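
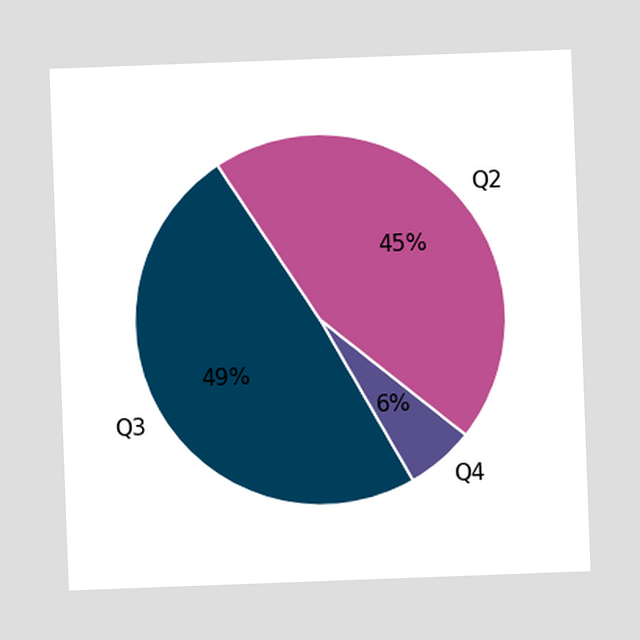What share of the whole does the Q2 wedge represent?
The chart is tilted about 2° counter-clockwise. The Q2 slice takes up 45% of the pie.

45%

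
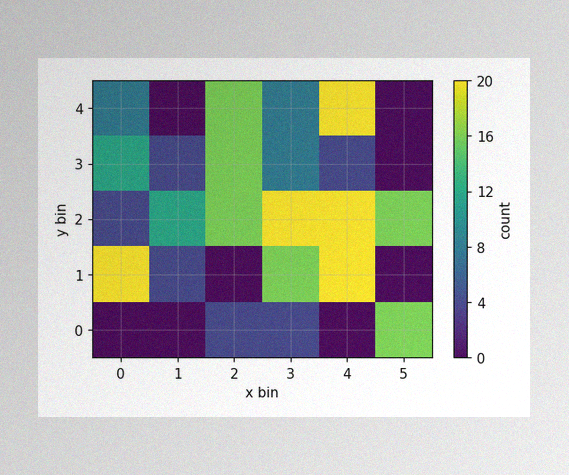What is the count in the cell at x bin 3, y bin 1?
16

The image has some photo noise and uneven lighting. Matching the cell (3, 1) against the colorbar gives 16.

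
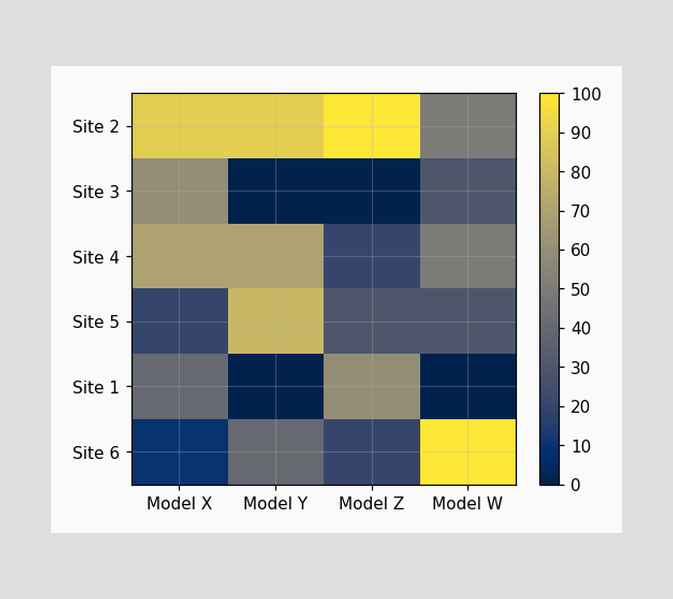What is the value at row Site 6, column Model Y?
40

Matching cell (Site 6, Model Y) against the colorbar gives 40.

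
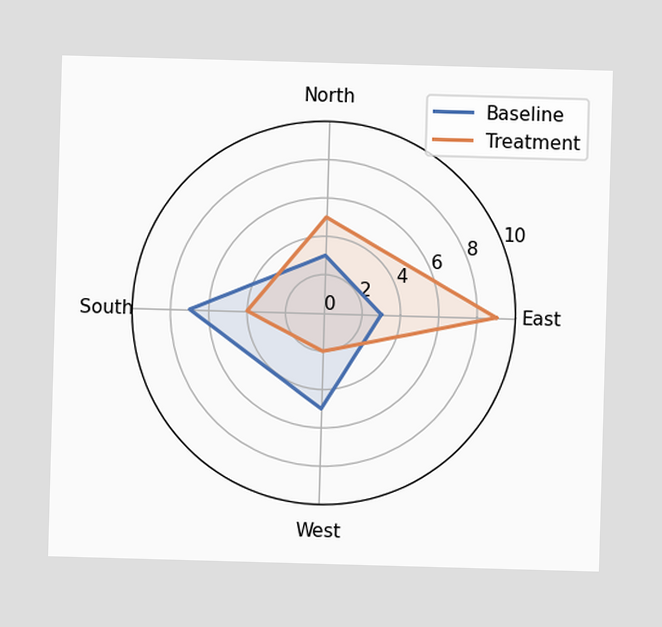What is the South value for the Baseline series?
7

On the South axis, Baseline reaches 7.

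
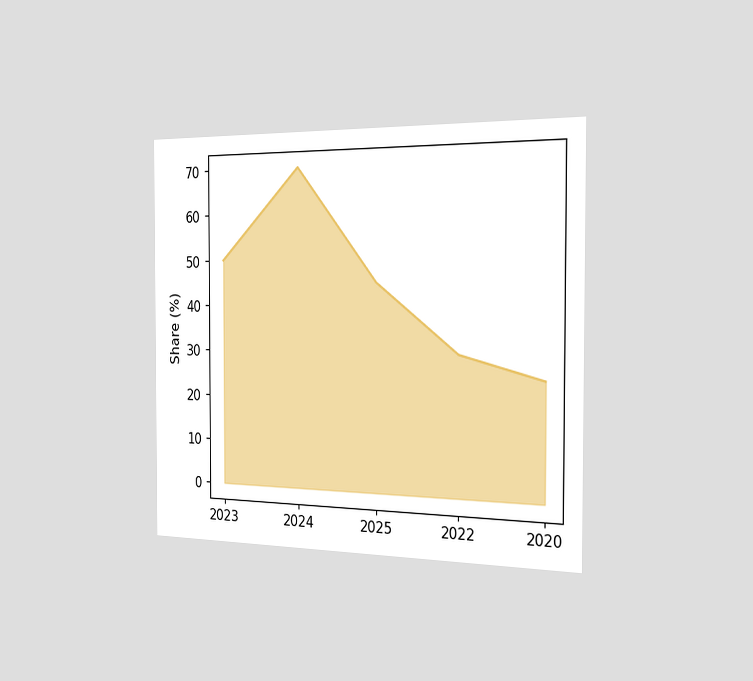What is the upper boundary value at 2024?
The chart is viewed slightly from the right. At 2024 the upper boundary is at 70%.

70%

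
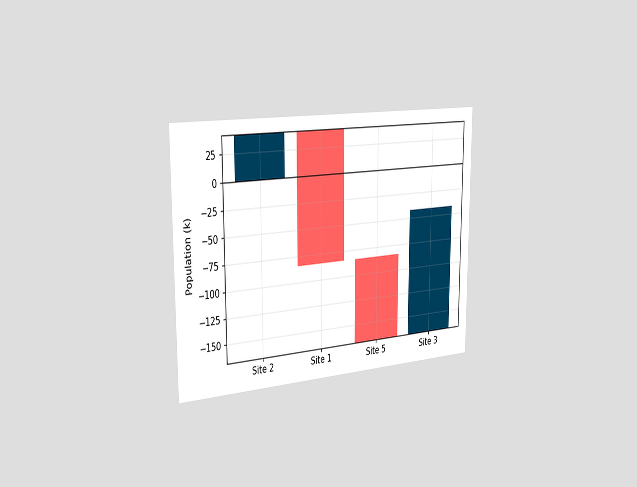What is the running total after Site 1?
-84k

The chart is viewed slightly from the left. After Site 1 the running total reaches -84k.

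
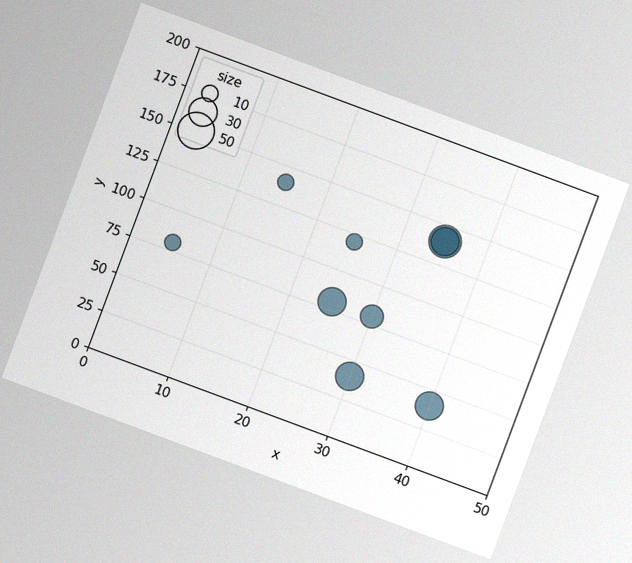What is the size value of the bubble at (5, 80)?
10

The chart is tilted about 20° clockwise, with some photo noise. Matching the bubble at (5, 80) against the size legend gives 10.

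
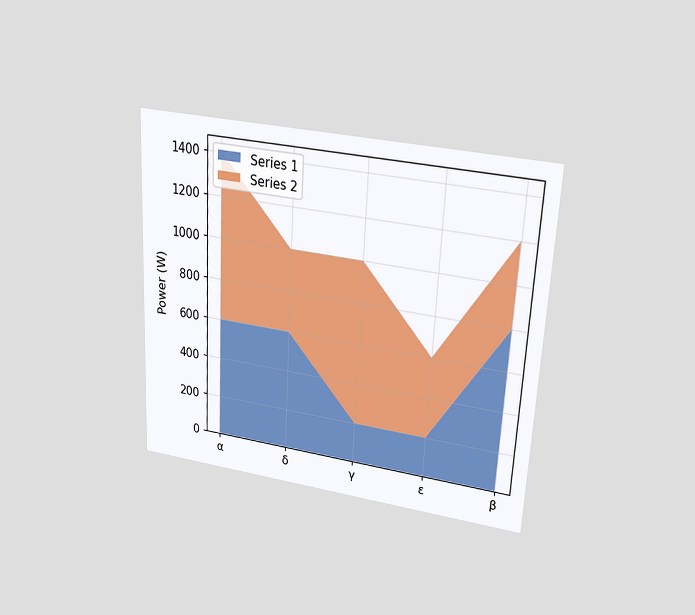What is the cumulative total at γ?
1000W

The chart is tilted about 3° clockwise and viewed slightly from above. The stacked total at γ reaches 1000W.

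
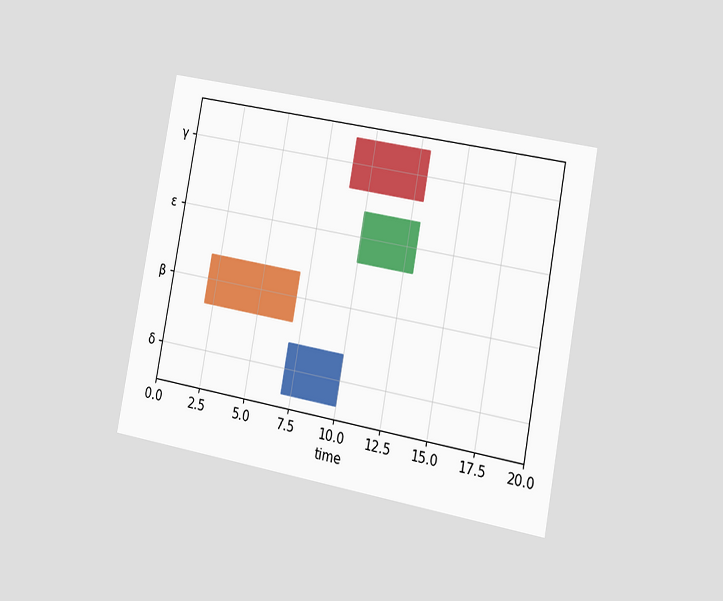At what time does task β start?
The chart is tilted about 10° clockwise and viewed slightly from the right. The β bar begins at t=2.

2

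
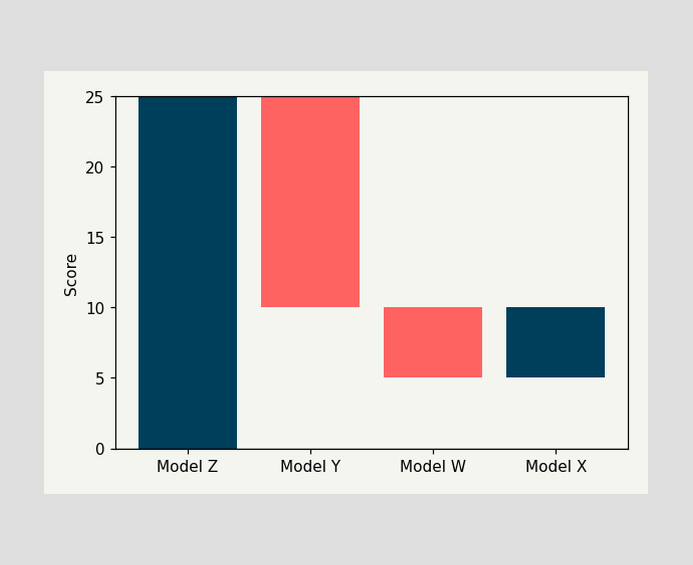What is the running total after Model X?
10

After Model X the running total reaches 10.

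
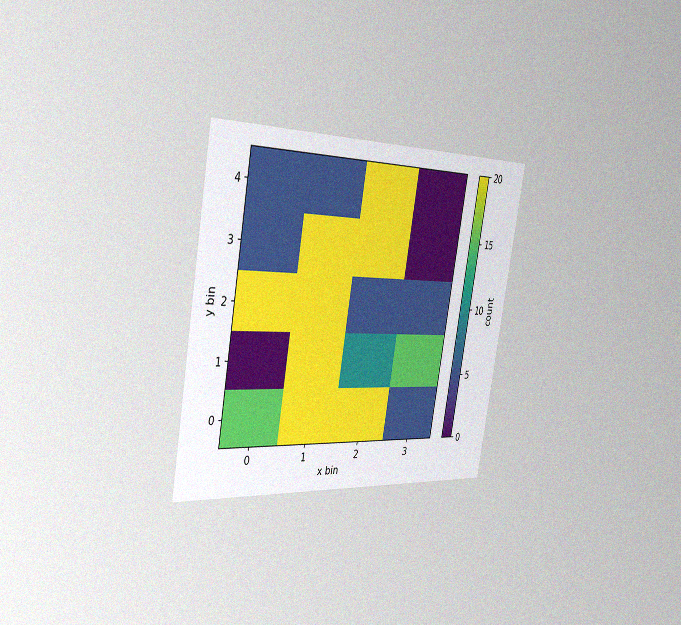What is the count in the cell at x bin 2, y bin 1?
10

The chart is tilted about 10° clockwise and viewed slightly from the left, with some photo noise. Matching the cell (2, 1) against the colorbar gives 10.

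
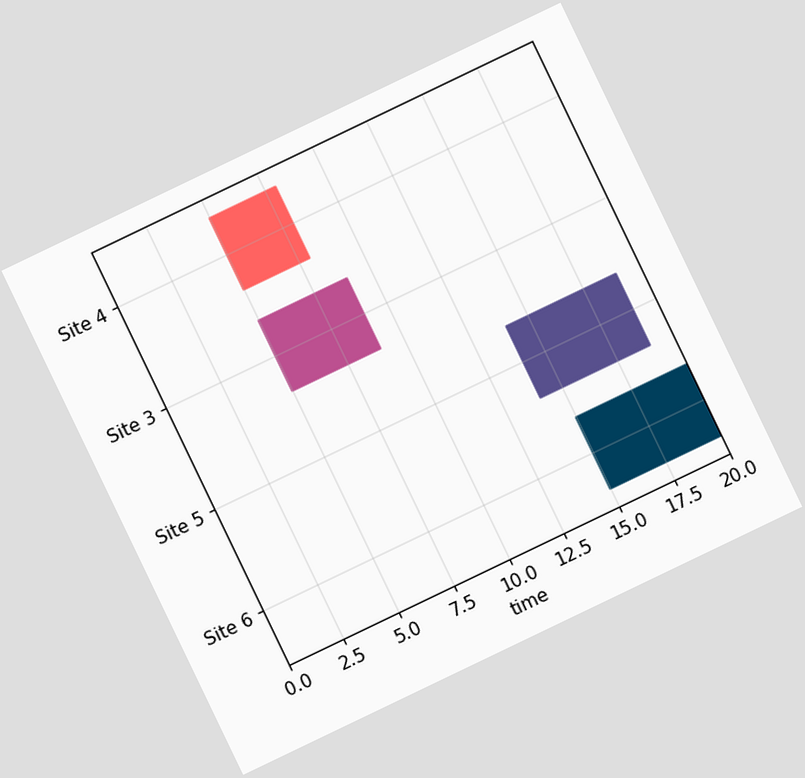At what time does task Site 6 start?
The chart is tilted about 26° counter-clockwise. The Site 6 bar begins at t=15.

15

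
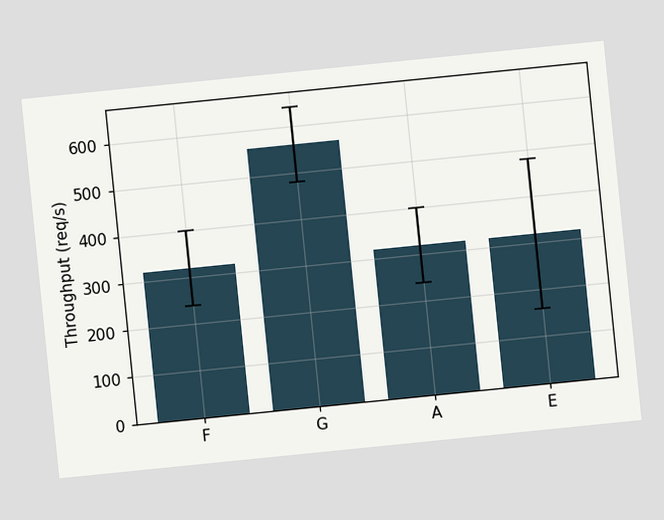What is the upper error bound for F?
400req/s

The chart is tilted about 6° counter-clockwise. The F bar's upper whisker reaches 400req/s.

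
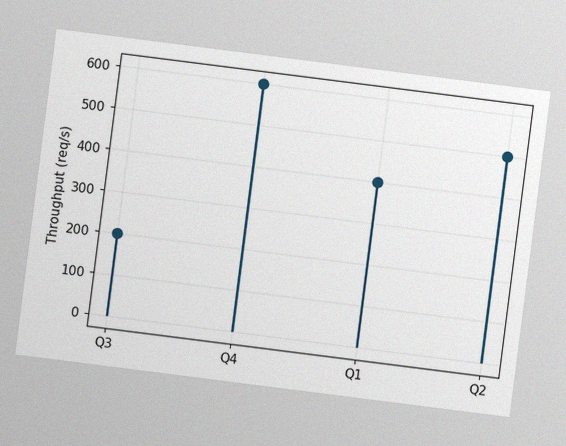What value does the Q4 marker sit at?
The chart is tilted about 7° clockwise, with some photo noise. The Q4 marker sits at 600req/s.

600req/s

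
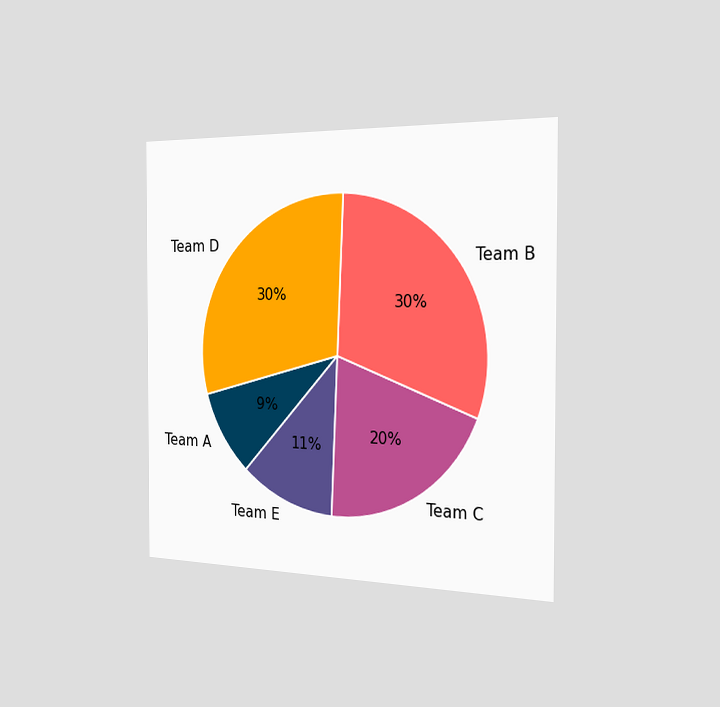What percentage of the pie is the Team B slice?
30%

The chart is viewed slightly from the right. The Team B slice takes up 30% of the pie.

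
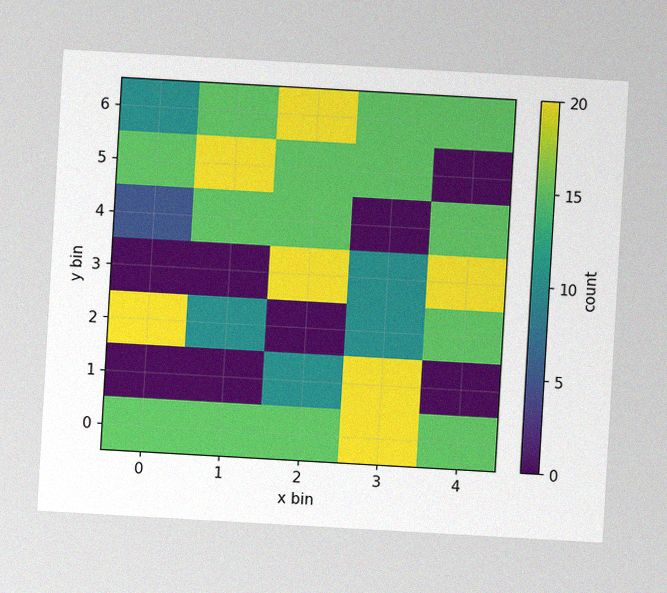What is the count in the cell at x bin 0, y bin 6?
The chart is tilted about 3° clockwise, with some photo noise. Matching the cell (0, 6) against the colorbar gives 10.

10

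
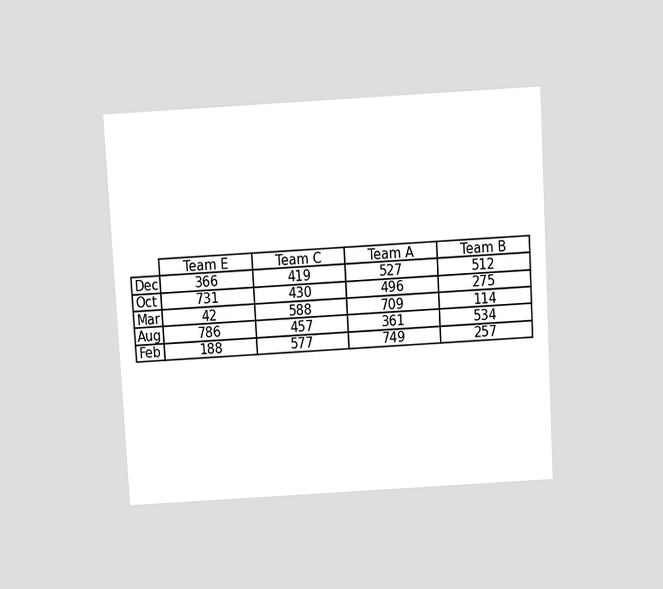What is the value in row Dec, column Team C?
419

The chart is tilted about 3° counter-clockwise and viewed slightly from above. The (Dec, Team C) cell reads 419.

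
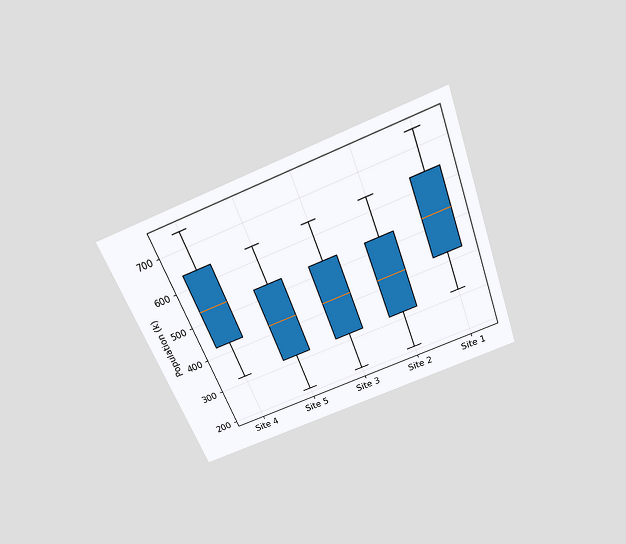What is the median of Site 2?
424k

The chart is tilted about 21° counter-clockwise and viewed slightly from above. The median line in the Site 2 box sits at 424k.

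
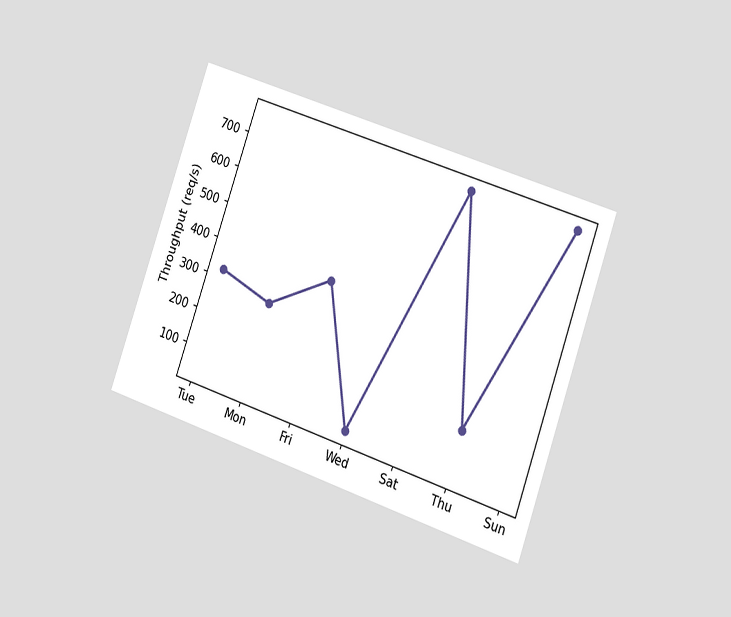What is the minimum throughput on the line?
The chart is tilted about 19° clockwise and viewed slightly from the right. The lowest point is at Wed, and reading across to the y-axis gives 40req/s.

40req/s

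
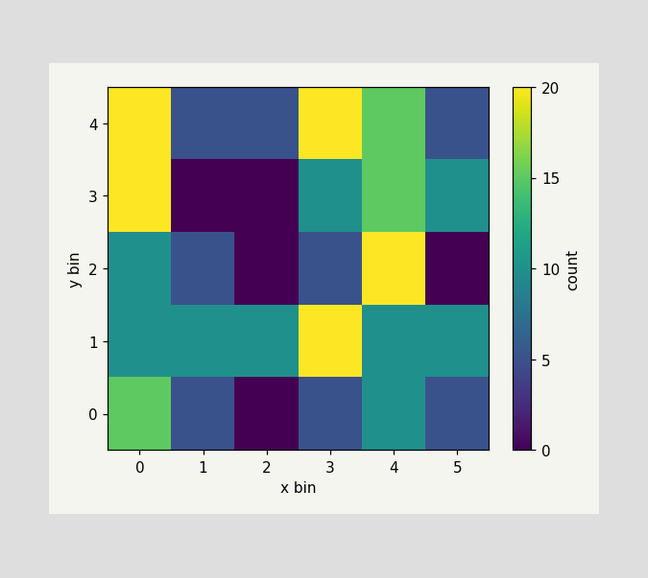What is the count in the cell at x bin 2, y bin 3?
0

Matching the cell (2, 3) against the colorbar gives 0.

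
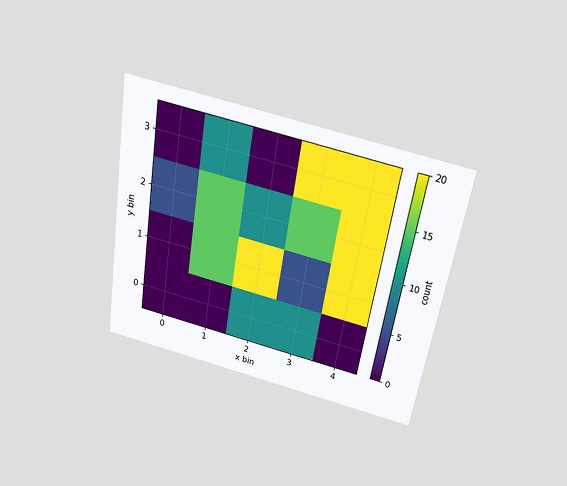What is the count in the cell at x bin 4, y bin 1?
The chart is tilted about 9° clockwise and viewed slightly from above. Matching the cell (4, 1) against the colorbar gives 20.

20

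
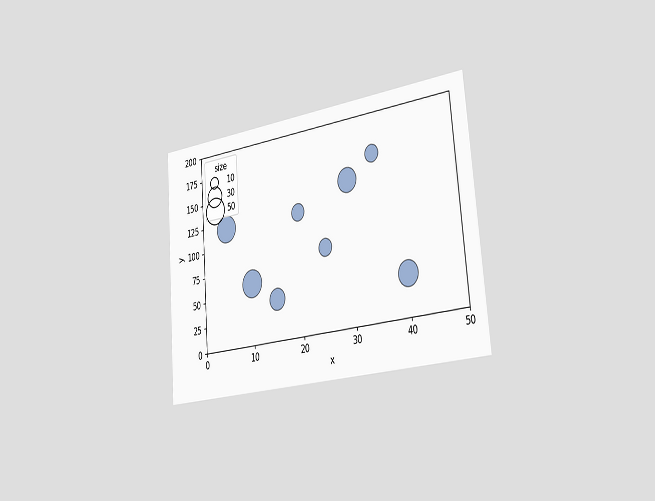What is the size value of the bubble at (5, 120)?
50

The chart is tilted about 5° counter-clockwise and viewed slightly from the right. Matching the bubble at (5, 120) against the size legend gives 50.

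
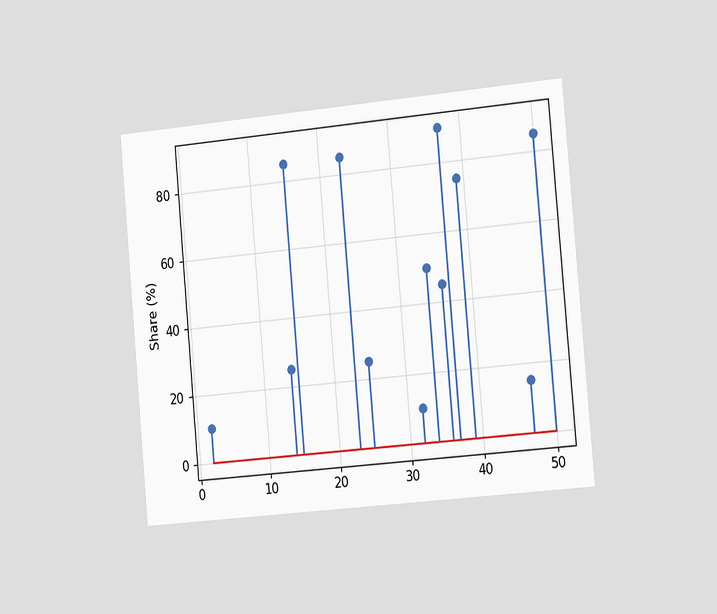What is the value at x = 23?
85%

The chart is tilted about 5° counter-clockwise and viewed slightly from the right. The stem at x=23 reaches 85%.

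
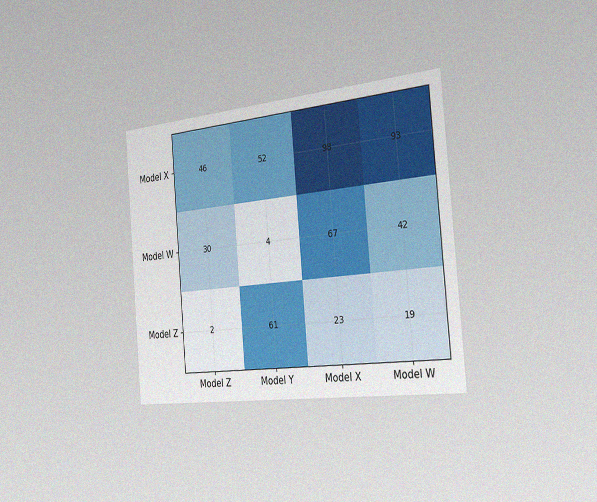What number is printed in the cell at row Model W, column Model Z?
30

The chart is tilted about 5° counter-clockwise and viewed slightly from the right, with some photo noise. The (Model W, Model Z) cell reads 30.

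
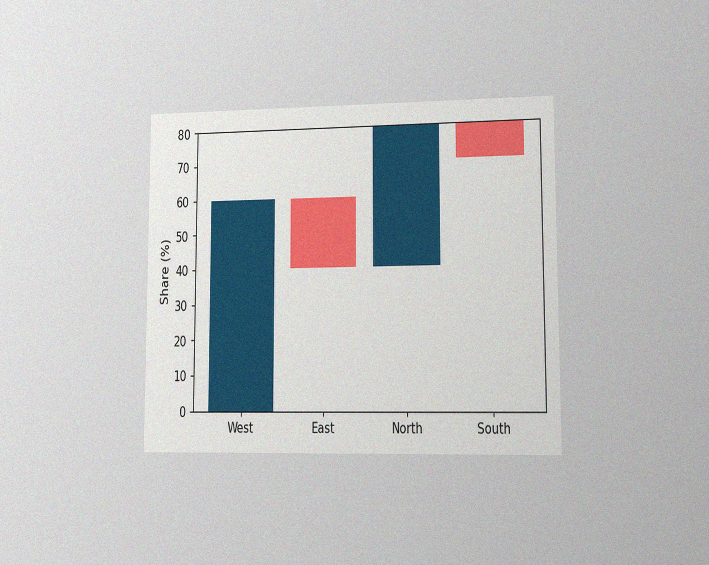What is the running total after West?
The chart is viewed slightly from the right, with some photo noise. After West the running total reaches 60%.

60%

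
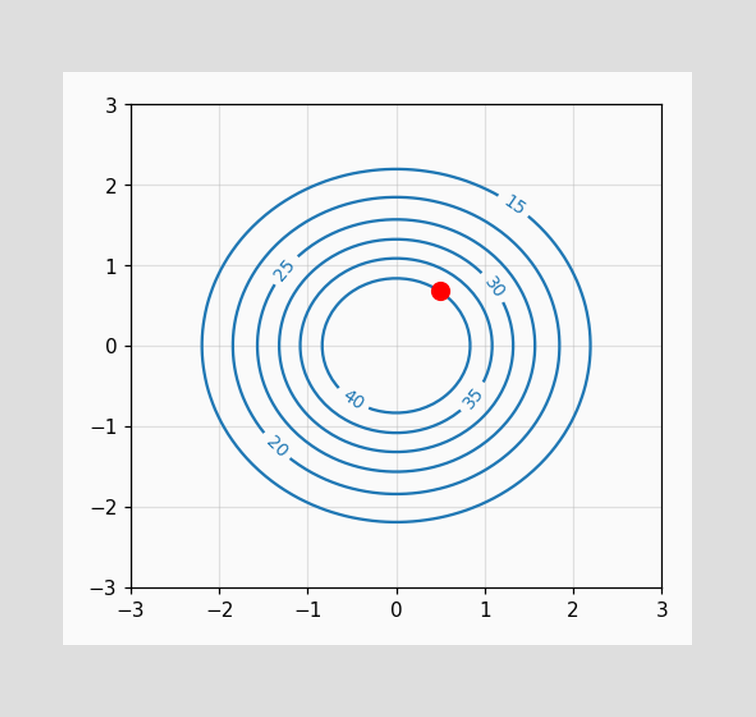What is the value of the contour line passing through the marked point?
40

The marked point sits on the contour labelled 40.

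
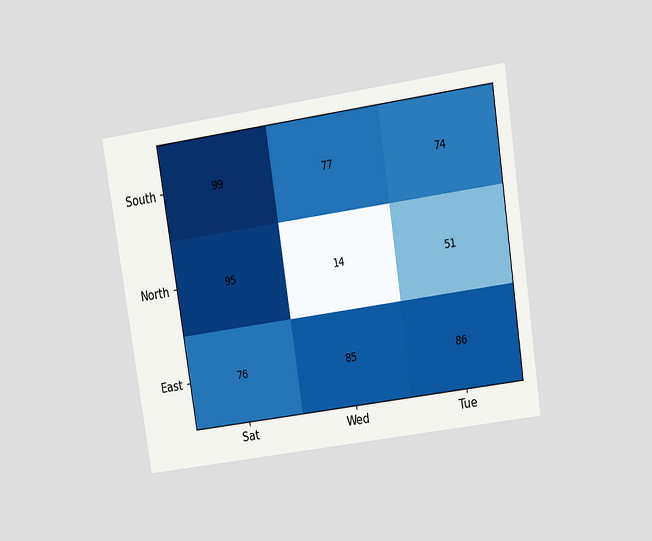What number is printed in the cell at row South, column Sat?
99

The chart is tilted about 9° counter-clockwise and viewed at a slight angle. The (South, Sat) cell reads 99.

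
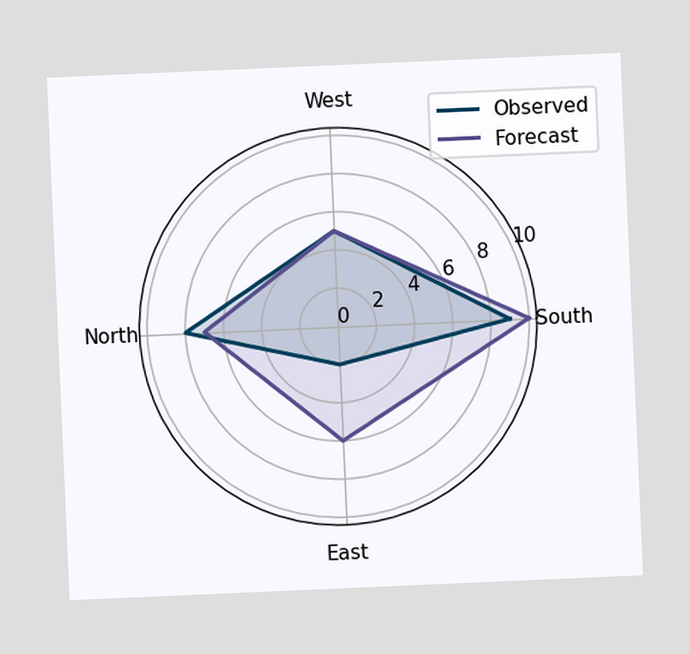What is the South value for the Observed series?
9

The chart is tilted about 2° counter-clockwise. On the South axis, Observed reaches 9.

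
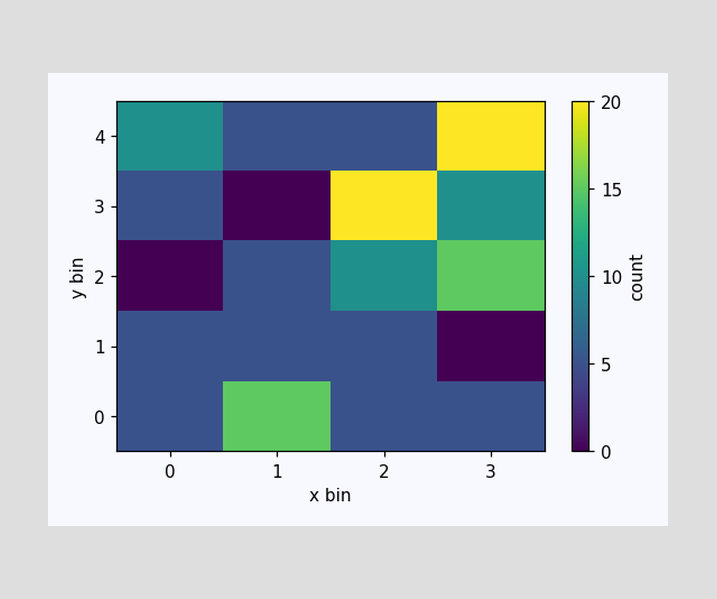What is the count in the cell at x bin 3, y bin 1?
Matching the cell (3, 1) against the colorbar gives 0.

0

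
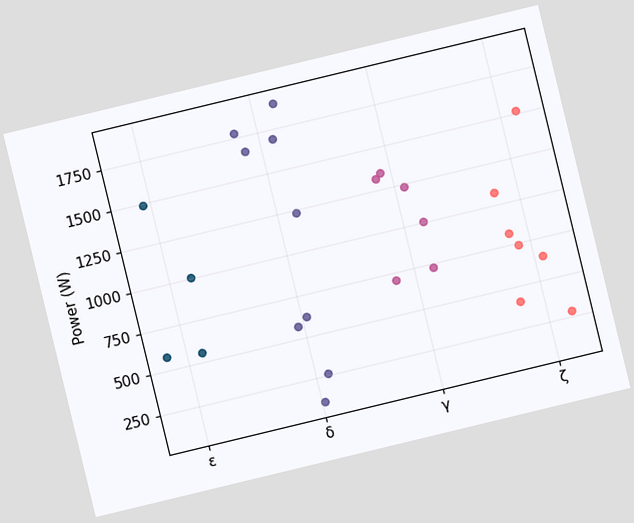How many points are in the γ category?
6

The chart is tilted about 14° counter-clockwise. Counting the markers in the γ column gives 6.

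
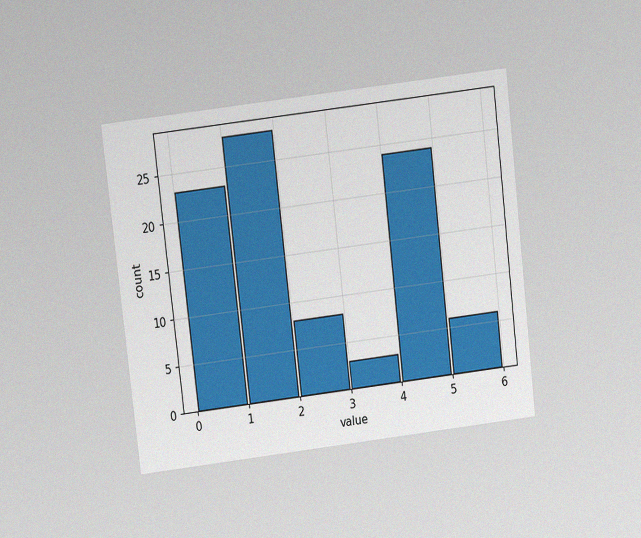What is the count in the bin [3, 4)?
The chart is tilted about 7° counter-clockwise and viewed slightly from above, with some photo noise. The [3, 4) bin has height 3.

3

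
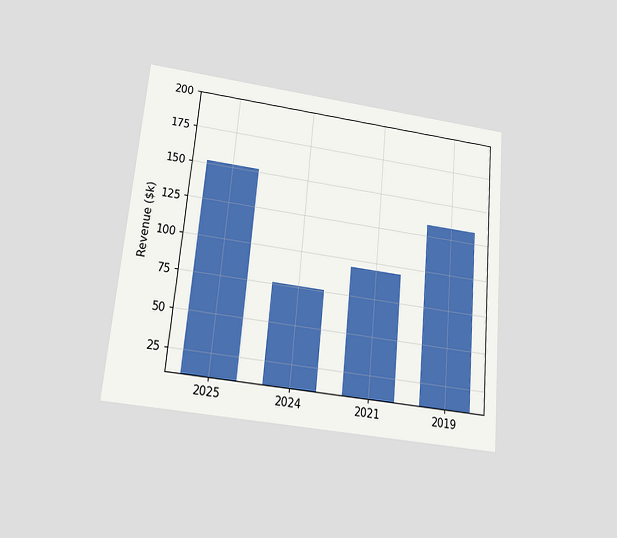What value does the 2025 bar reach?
$152k

The chart is tilted about 5° clockwise and viewed slightly from below. Reading along the chart's y-axis, the 2025 bar reaches $152k.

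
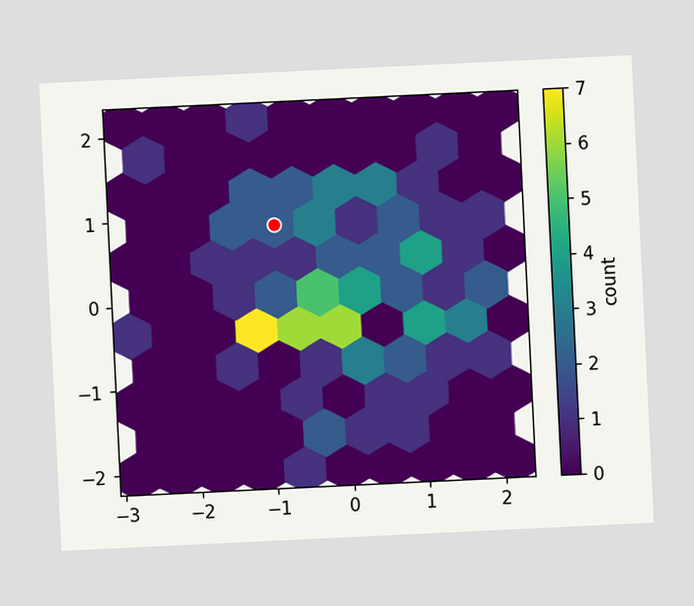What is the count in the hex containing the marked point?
The chart is tilted about 3° counter-clockwise. The marked hex reads 2 on the colorbar.

2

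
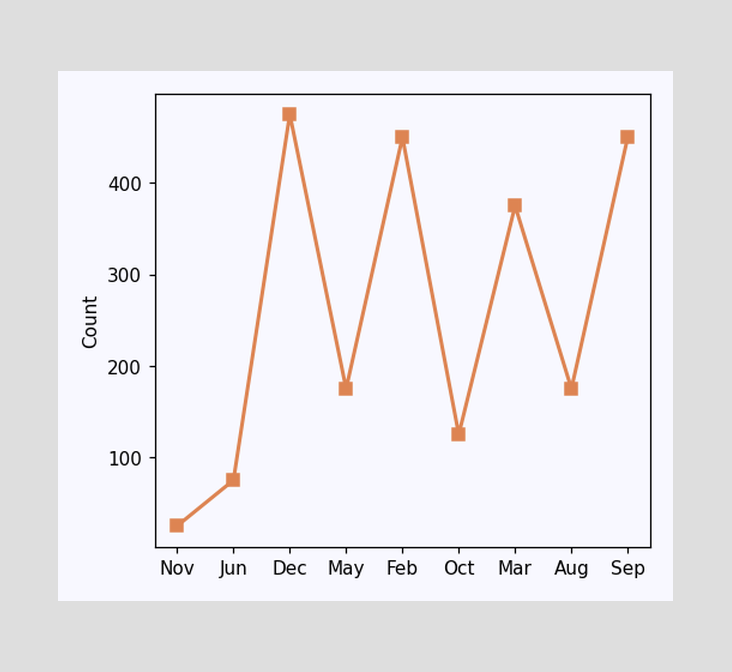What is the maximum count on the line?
475

The highest point is at Dec, and reading across to the y-axis gives 475.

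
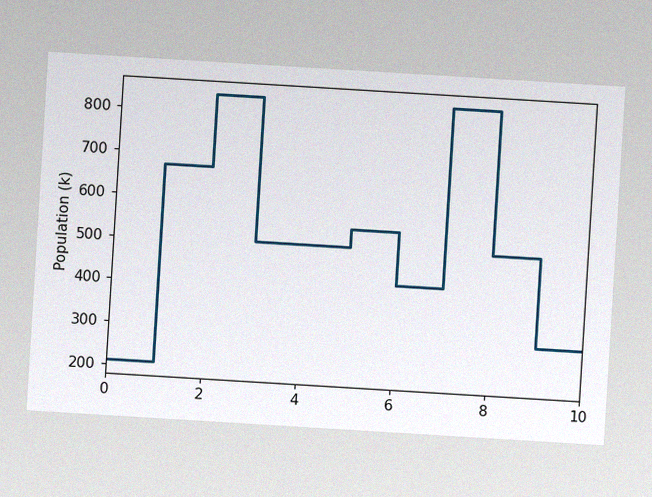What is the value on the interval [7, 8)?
840k

The chart is tilted about 3° clockwise, with some photo noise. On [7, 8) the step sits at 840k.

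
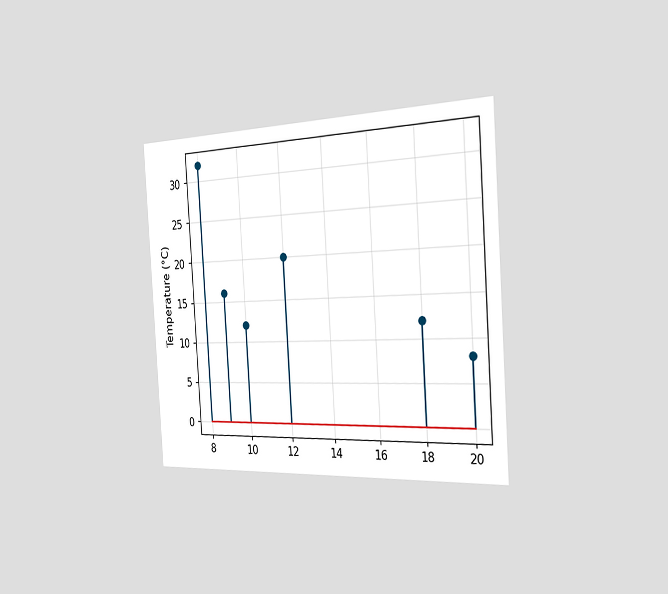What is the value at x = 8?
32°C

The chart is tilted about 4° counter-clockwise and viewed slightly from the right. The stem at x=8 reaches 32°C.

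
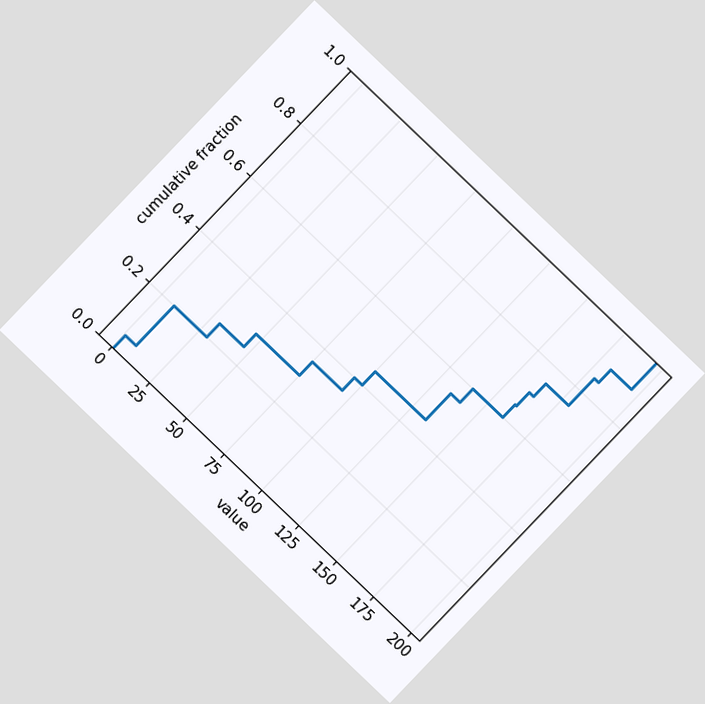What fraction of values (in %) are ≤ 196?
The chart is tilted about 44° clockwise. At x=196 the ECDF step is at 100%.

100%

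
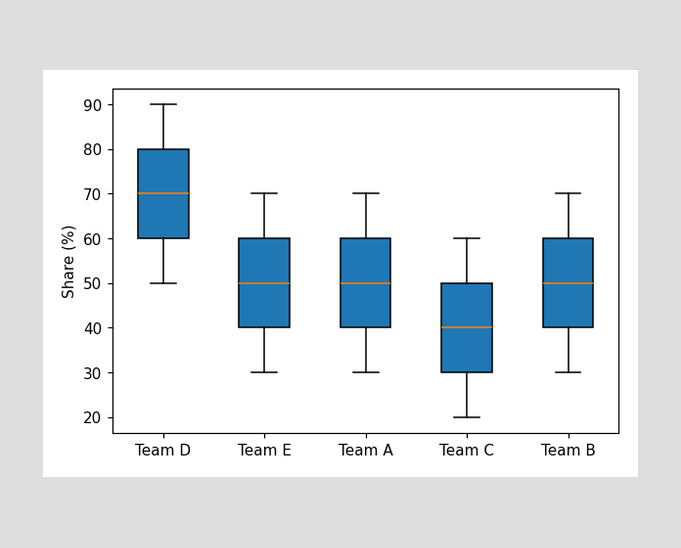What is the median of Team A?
The median line in the Team A box sits at 50%.

50%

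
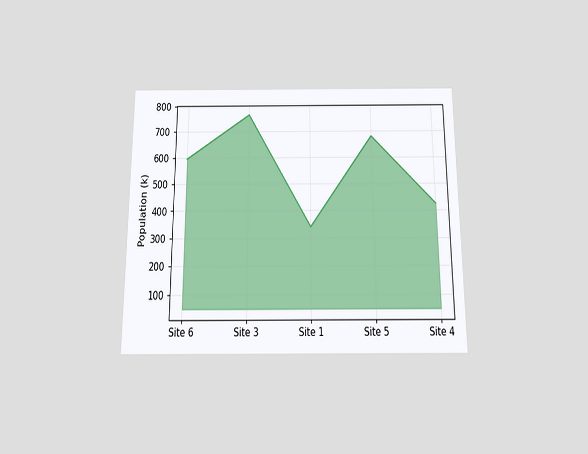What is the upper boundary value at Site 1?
340k

The chart is viewed slightly from below. At Site 1 the upper boundary is at 340k.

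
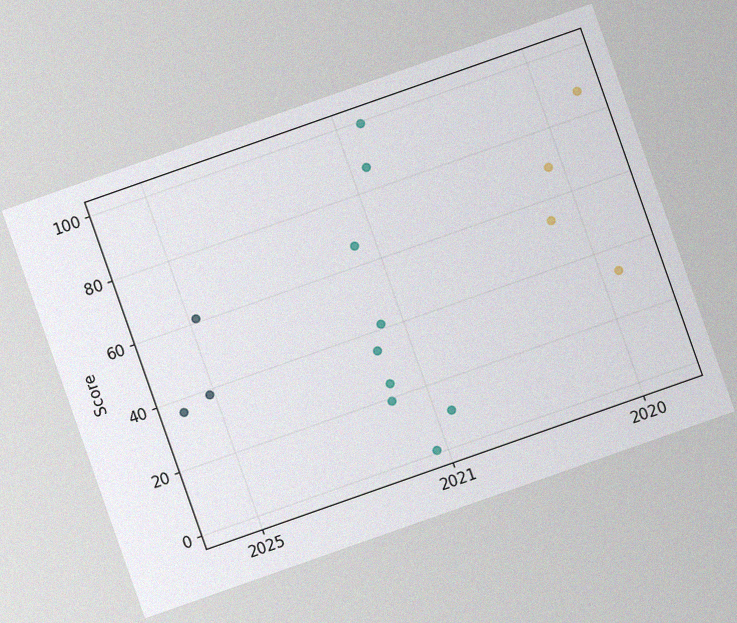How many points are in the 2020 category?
The chart is tilted about 19° counter-clockwise, with some photo noise. Counting the markers in the 2020 column gives 4.

4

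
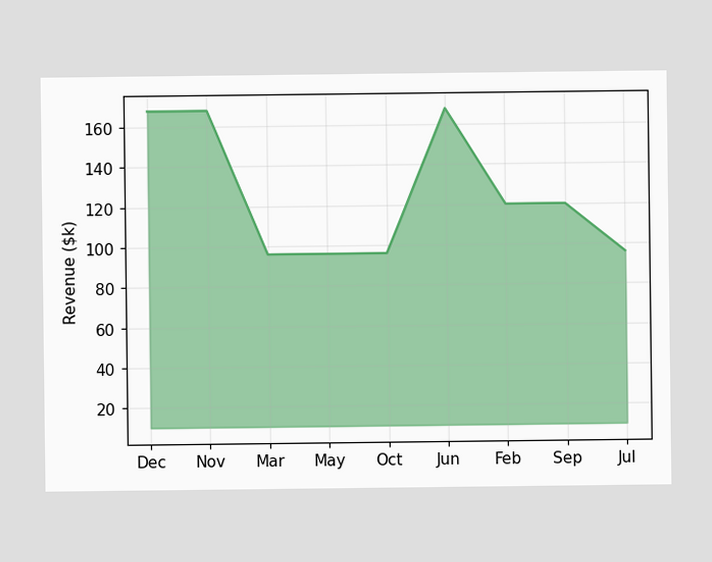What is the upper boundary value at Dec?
$168k

At Dec the upper boundary is at $168k.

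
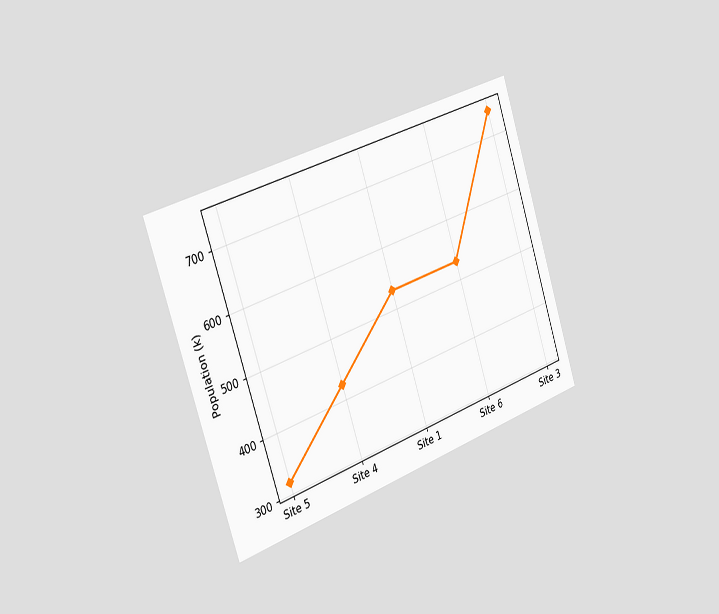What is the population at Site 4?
424k

The chart is tilted about 18° counter-clockwise and viewed slightly from the left. At Site 4, the line is at 424k.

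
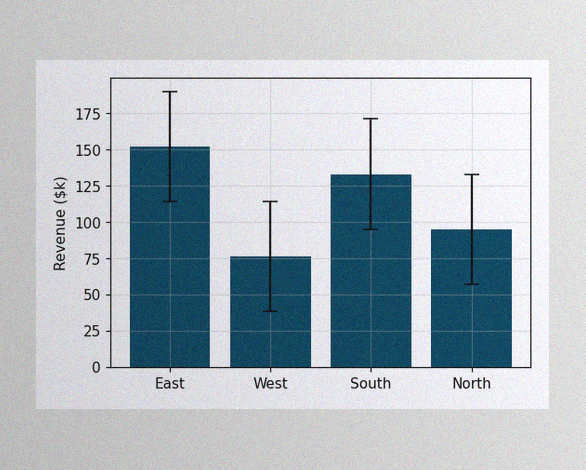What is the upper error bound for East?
$190k

The image has some photo noise and uneven lighting. The East bar's upper whisker reaches $190k.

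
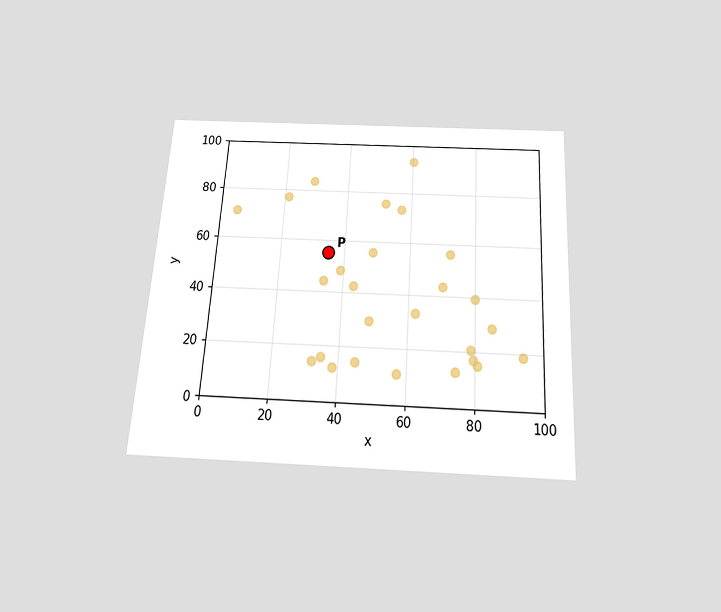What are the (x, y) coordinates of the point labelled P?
The chart is tilted about 3° clockwise and viewed slightly from below. Following the gridlines from P to each axis, P sits at (35, 55).

(35, 55)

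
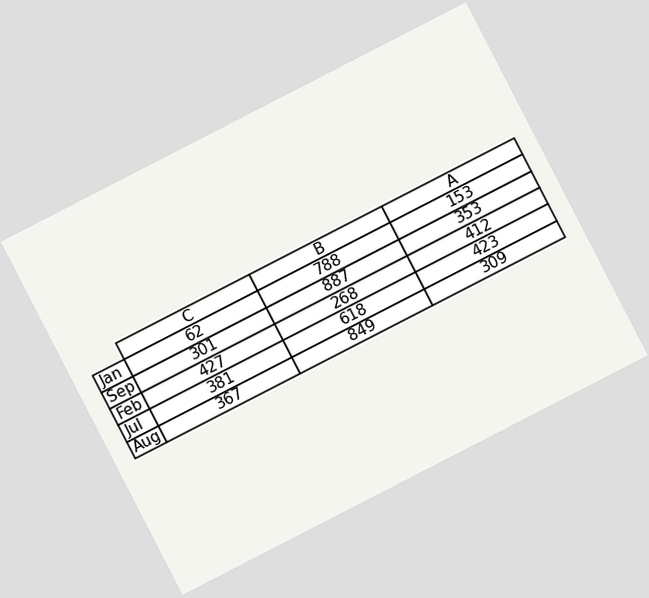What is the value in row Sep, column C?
The chart is tilted about 27° counter-clockwise. The (Sep, C) cell reads 301.

301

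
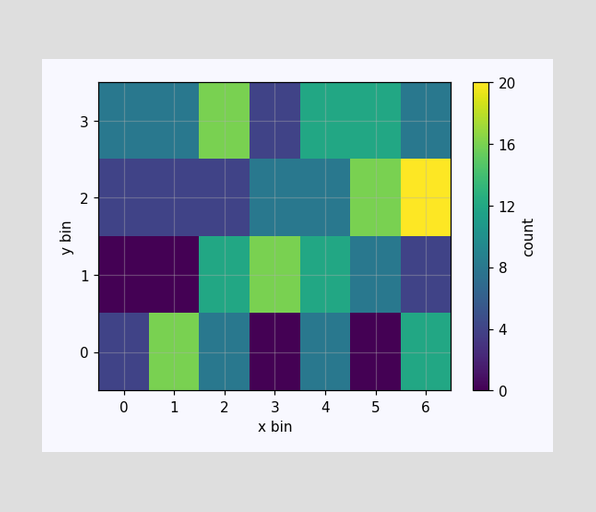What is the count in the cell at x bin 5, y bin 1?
Matching the cell (5, 1) against the colorbar gives 8.

8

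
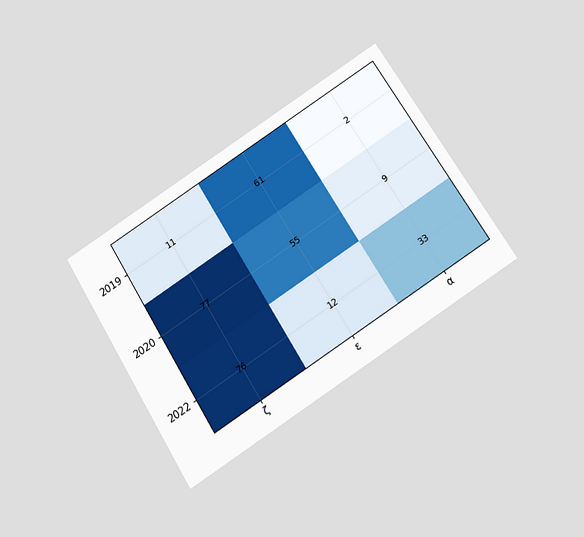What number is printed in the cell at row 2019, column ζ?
The chart is tilted about 32° counter-clockwise and viewed slightly from below. The (2019, ζ) cell reads 11.

11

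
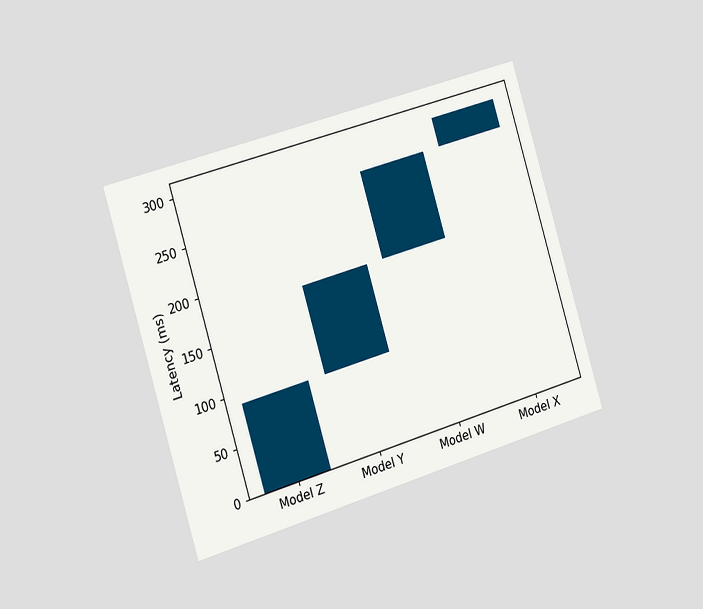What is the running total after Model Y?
The chart is tilted about 17° counter-clockwise and viewed slightly from the left. After Model Y the running total reaches 180ms.

180ms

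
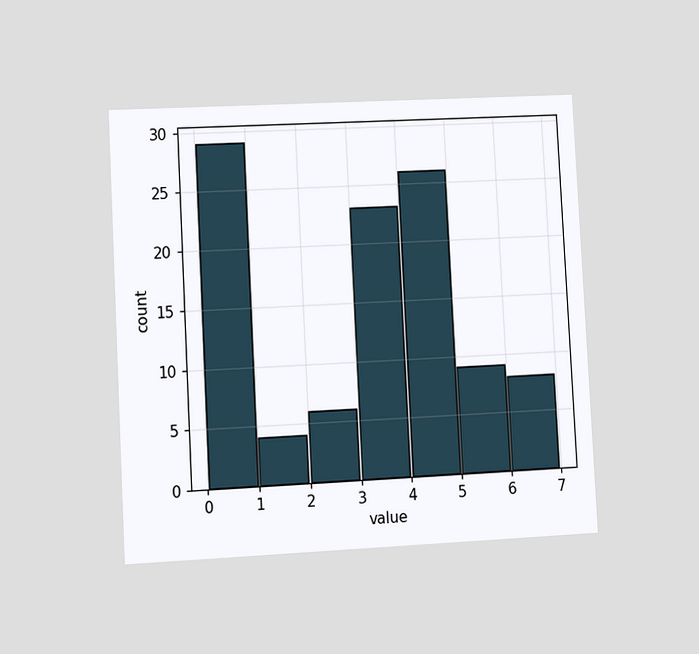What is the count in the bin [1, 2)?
4

The chart is tilted about 3° counter-clockwise and viewed at a slight angle. The [1, 2) bin has height 4.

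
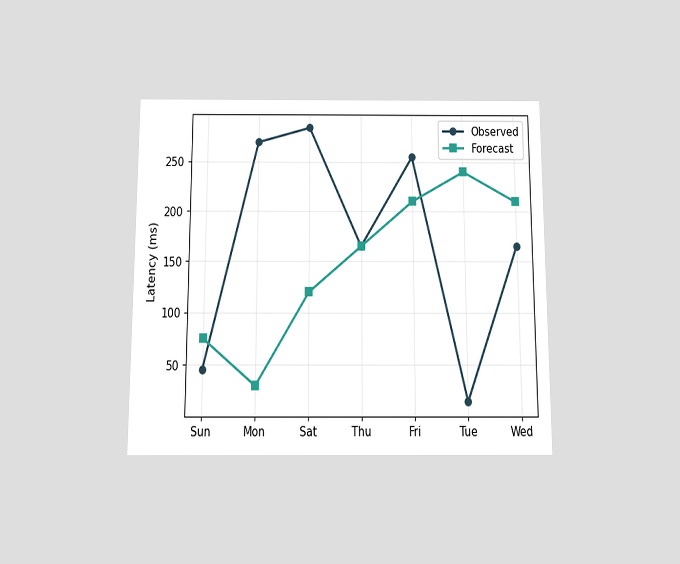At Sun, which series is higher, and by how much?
The chart is viewed slightly from below. At Sun, Forecast sits above the other line by 30ms.

Forecast, by 30ms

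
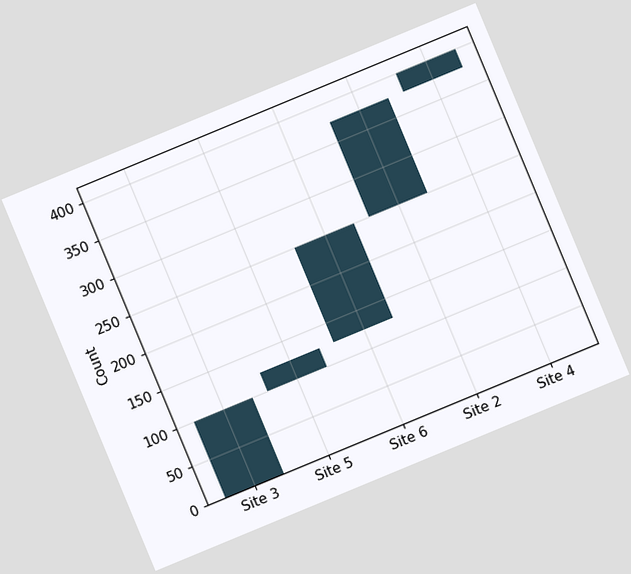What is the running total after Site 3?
The chart is tilted about 23° counter-clockwise. After Site 3 the running total reaches 100.

100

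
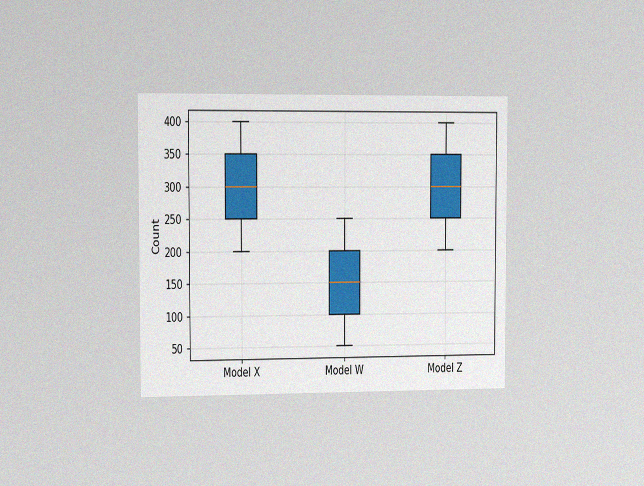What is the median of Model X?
300

The chart is viewed slightly from the left, with some photo noise. The median line in the Model X box sits at 300.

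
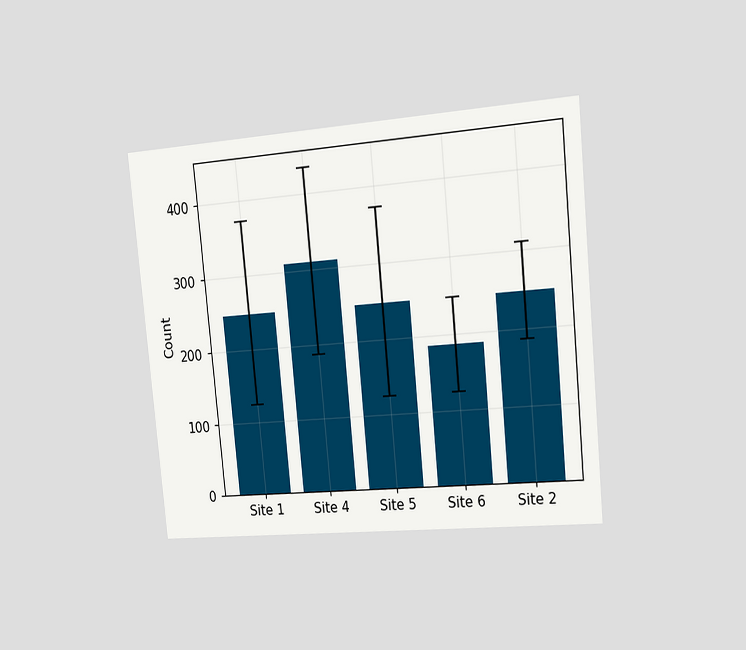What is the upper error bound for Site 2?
The chart is tilted about 5° counter-clockwise and viewed slightly from the right. The Site 2 bar's upper whisker reaches 310.

310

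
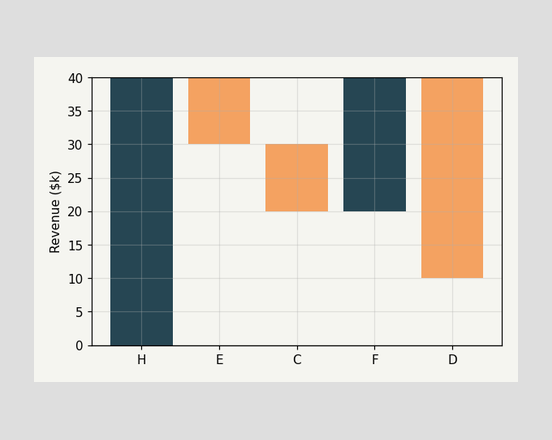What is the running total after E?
After E the running total reaches $30k.

$30k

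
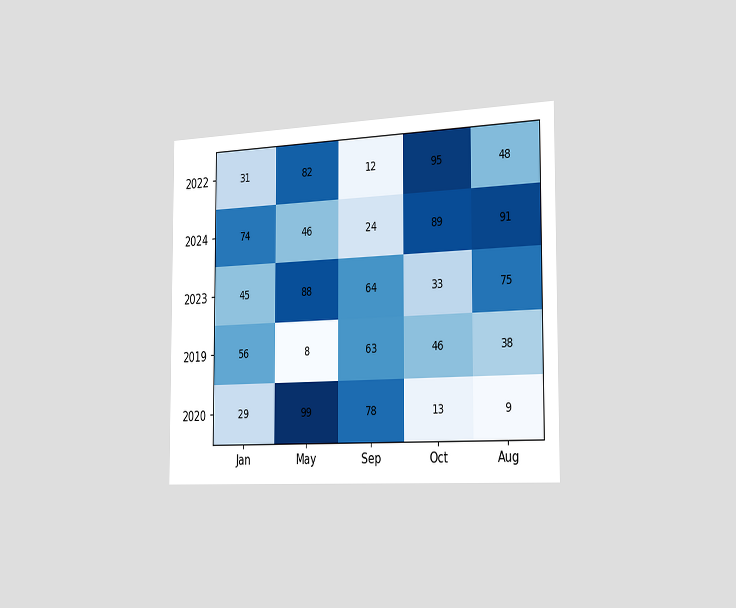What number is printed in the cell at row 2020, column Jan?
29

The chart is viewed slightly from the right. The (2020, Jan) cell reads 29.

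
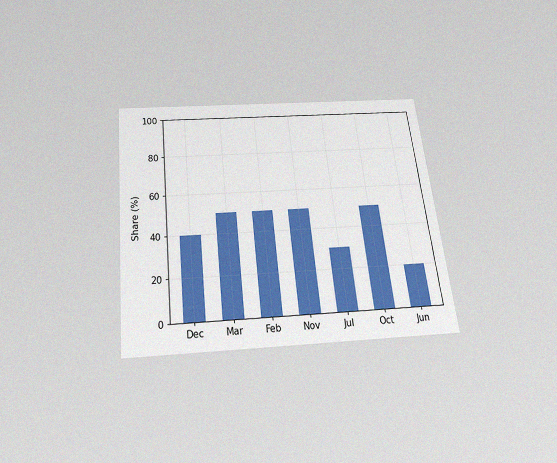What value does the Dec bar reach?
The chart is tilted about 6° counter-clockwise and viewed slightly from below, with some photo noise. Reading along the chart's y-axis, the Dec bar reaches 40%.

40%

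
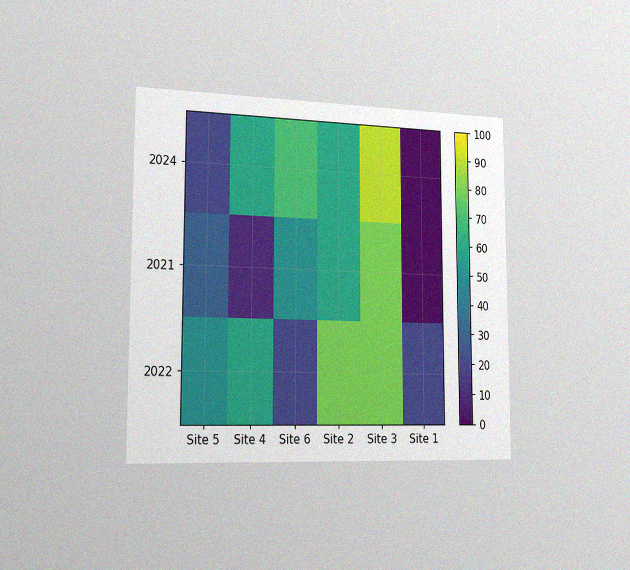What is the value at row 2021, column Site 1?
The chart is viewed slightly from the left, with some photo noise. Matching cell (2021, Site 1) against the colorbar gives 0.

0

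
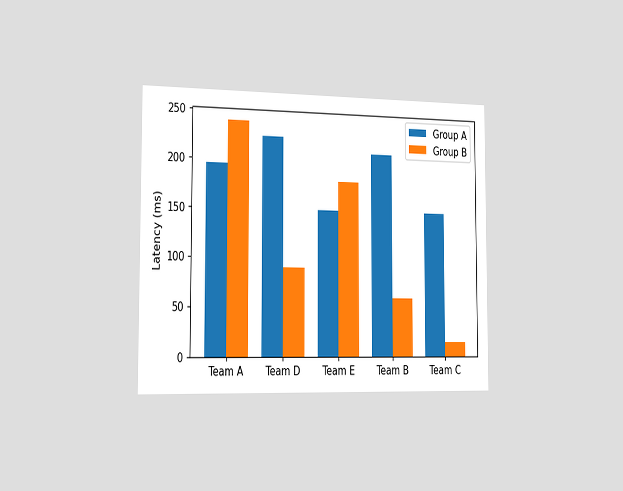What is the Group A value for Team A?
The chart is viewed slightly from the left. The Group A bar at Team A reaches 195ms on the y-axis.

195ms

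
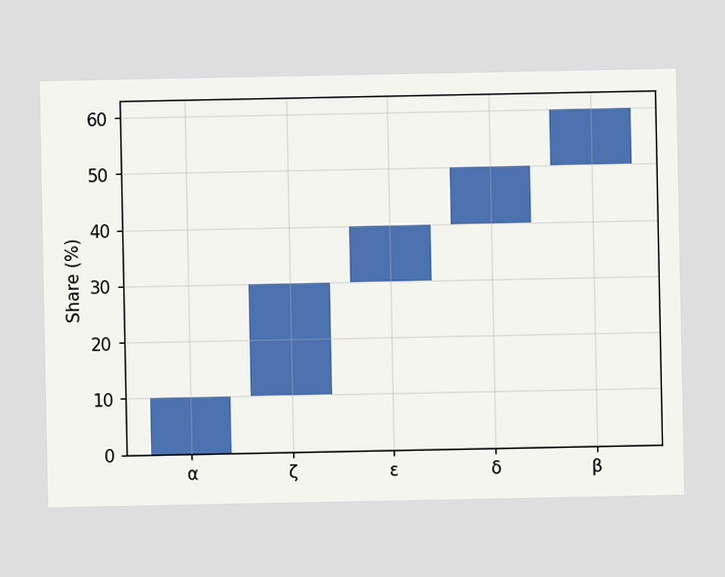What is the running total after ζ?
30%

After ζ the running total reaches 30%.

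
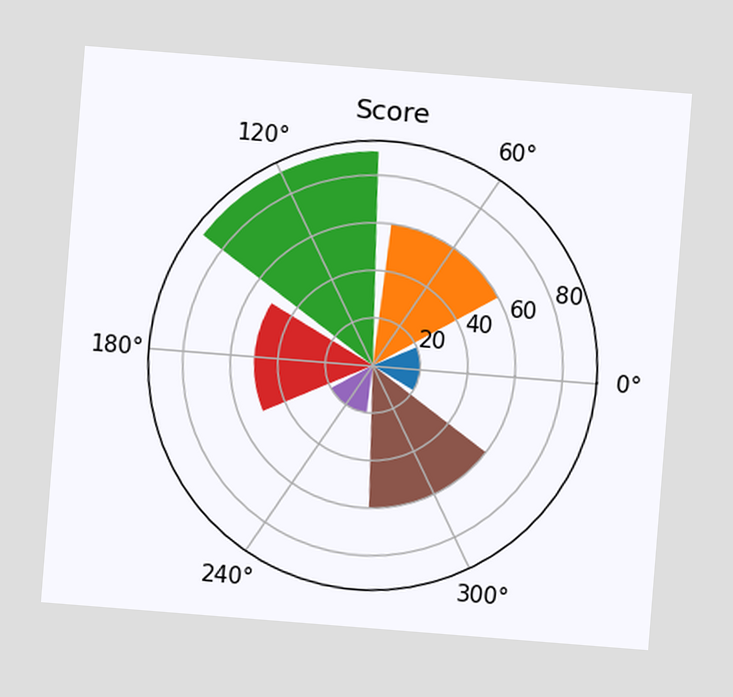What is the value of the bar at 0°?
The chart is tilted about 5° clockwise. The bar at 0° reaches 20 on the radial axis.

20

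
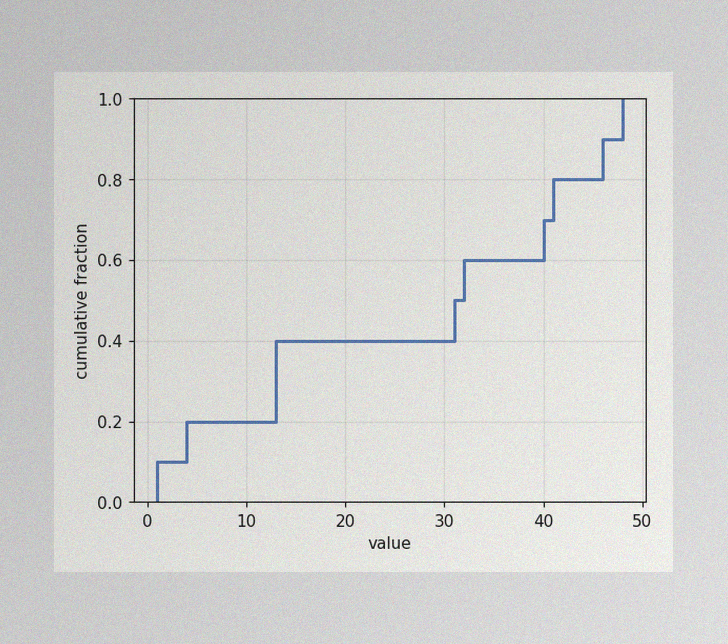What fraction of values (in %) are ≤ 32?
60%

The image has some photo noise and uneven lighting. At x=32 the ECDF step is at 60%.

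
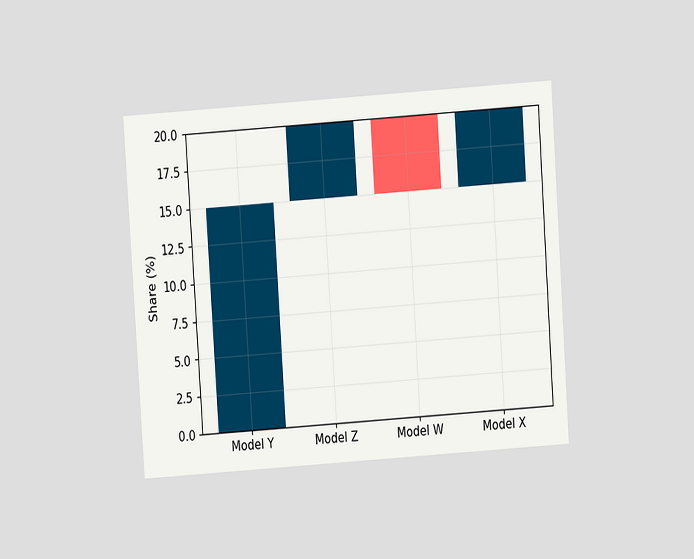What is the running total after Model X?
20%

The chart is tilted about 4° counter-clockwise and viewed at a slight angle. After Model X the running total reaches 20%.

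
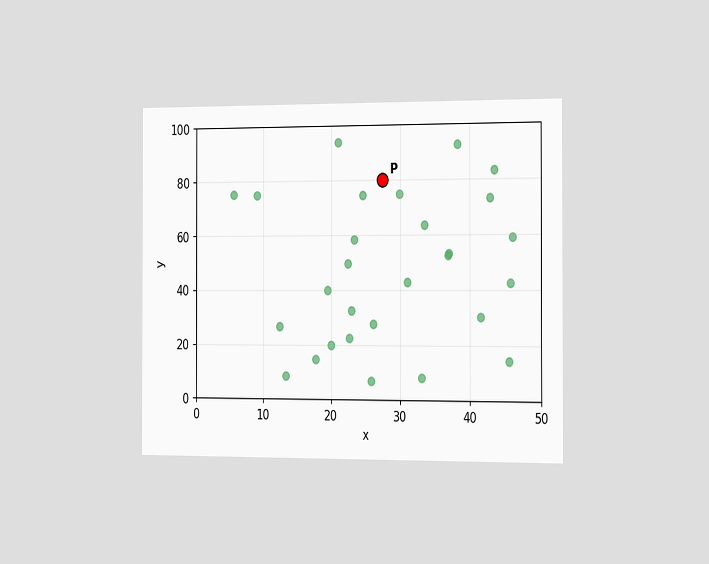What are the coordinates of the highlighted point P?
The chart is viewed slightly from the right. Following the gridlines from P to each axis, P sits at (27.5, 80).

(27.5, 80)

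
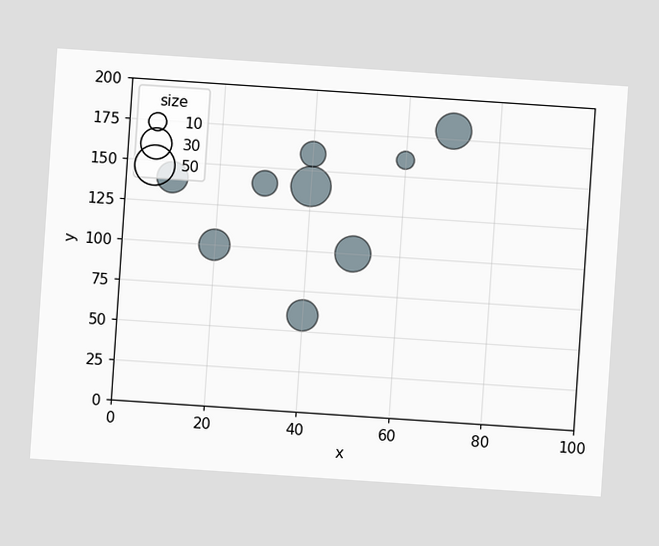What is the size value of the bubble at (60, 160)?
The chart is tilted about 4° clockwise. Matching the bubble at (60, 160) against the size legend gives 10.

10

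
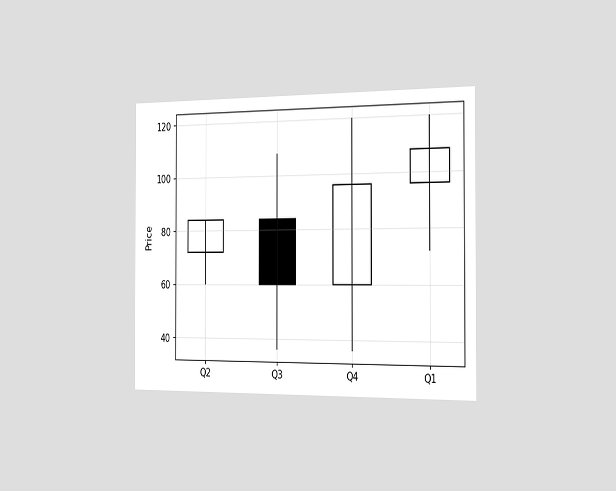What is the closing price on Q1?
108

The chart is viewed slightly from the right. The Q1 candle closes at 108.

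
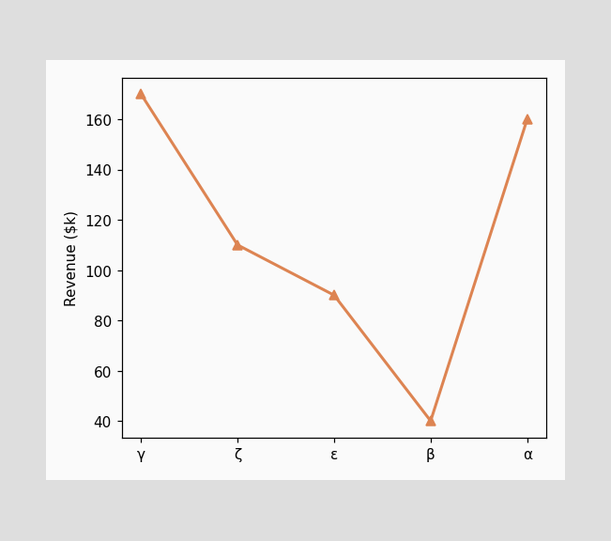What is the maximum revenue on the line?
$170k

The highest point is at γ, and reading across to the y-axis gives $170k.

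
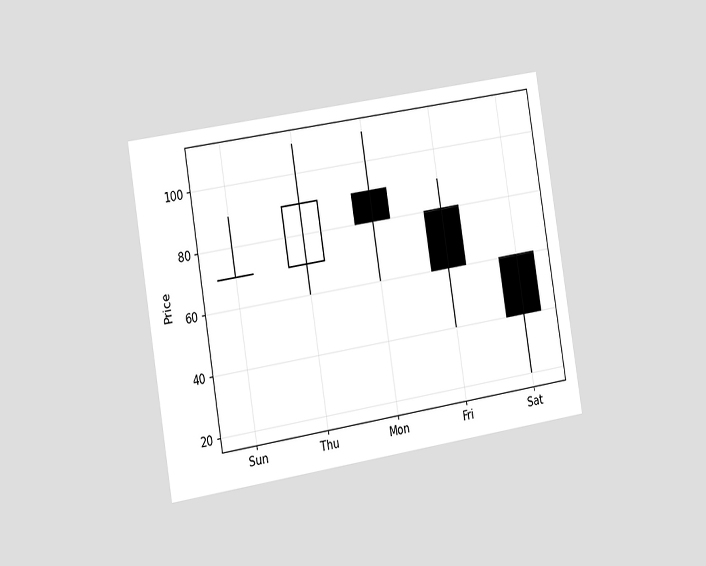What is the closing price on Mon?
80

The chart is tilted about 9° counter-clockwise and viewed slightly from the left. The Mon candle closes at 80.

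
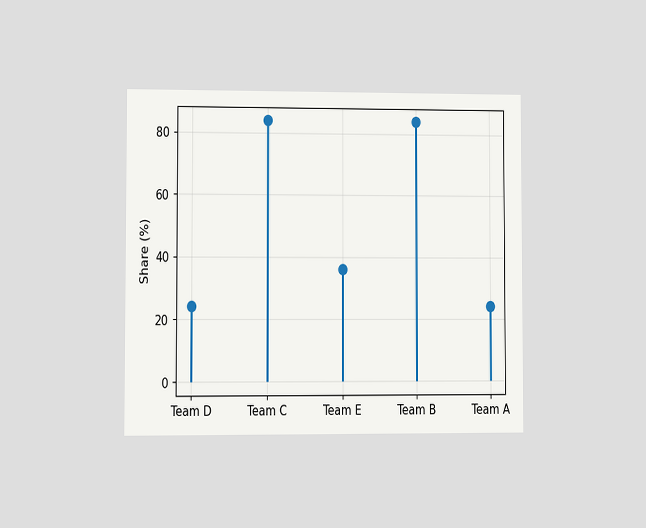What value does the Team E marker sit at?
36%

The chart is viewed at a slight angle. The Team E marker sits at 36%.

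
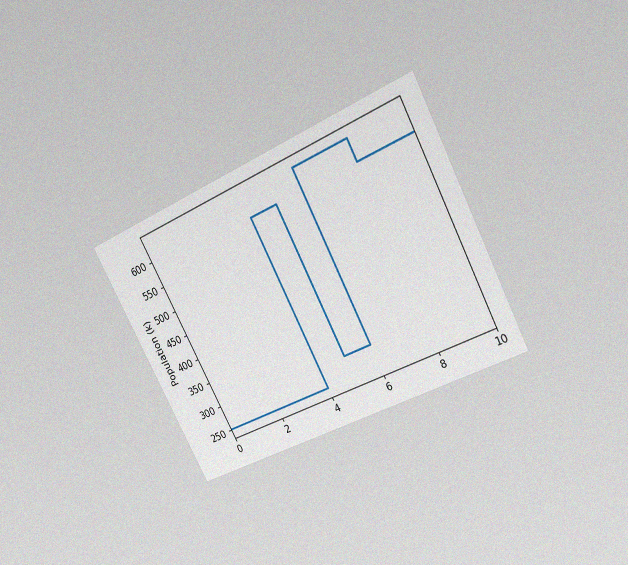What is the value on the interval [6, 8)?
630k

The chart is tilted about 28° counter-clockwise and viewed at a slight angle, with some photo noise. On [6, 8) the step sits at 630k.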